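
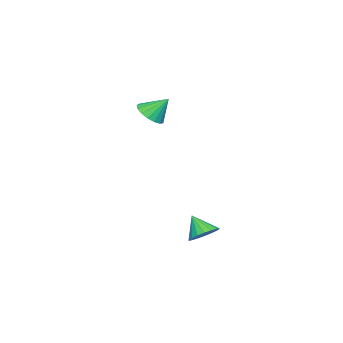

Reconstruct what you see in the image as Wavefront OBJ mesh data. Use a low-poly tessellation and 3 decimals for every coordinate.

v -3.496 -4.378 2.921
v -2.797 -3.813 2.612
v -3.764 -3.422 4.059
v -3.166 -3.659 2.395
v -3.61 -3.67 2.299
v -4.028 -3.843 2.345
v -4.324 -4.138 2.524
v -4.43 -4.489 2.793
v -4.322 -4.814 3.092
v -4.025 -5.039 3.352
v -3.606 -5.113 3.513
v -3.162 -5.019 3.539
v -2.794 -4.777 3.423
v -2.587 -4.445 3.192
v -2.588 -4.097 2.899
v 3.339 2.008 -2.377
v 3.989 1.49 -2.597
v 3.061 1.212 -1.323
v 4.157 1.742 -2.363
v 4.162 2.047 -2.131
v 4.004 2.344 -1.949
v 3.714 2.575 -1.851
v 3.35 2.693 -1.858
v 2.984 2.675 -1.967
v 2.688 2.526 -2.158
v 2.521 2.273 -2.392
v 2.516 1.968 -2.624
v 2.673 1.671 -2.806
v 2.963 1.441 -2.904
v 3.327 1.323 -2.897
v 3.693 1.34 -2.788
f 2 1 4
f 2 4 3
f 4 1 5
f 4 5 3
f 5 1 6
f 5 6 3
f 6 1 7
f 6 7 3
f 7 1 8
f 7 8 3
f 8 1 9
f 8 9 3
f 9 1 10
f 9 10 3
f 10 1 11
f 10 11 3
f 11 1 12
f 11 12 3
f 12 1 13
f 12 13 3
f 13 1 14
f 13 14 3
f 14 1 15
f 14 15 3
f 15 1 2
f 15 2 3
f 17 16 19
f 17 19 18
f 19 16 20
f 19 20 18
f 20 16 21
f 20 21 18
f 21 16 22
f 21 22 18
f 22 16 23
f 22 23 18
f 23 16 24
f 23 24 18
f 24 16 25
f 24 25 18
f 25 16 26
f 25 26 18
f 26 16 27
f 26 27 18
f 27 16 28
f 27 28 18
f 28 16 29
f 28 29 18
f 29 16 30
f 29 30 18
f 30 16 31
f 30 31 18
f 31 16 17
f 31 17 18



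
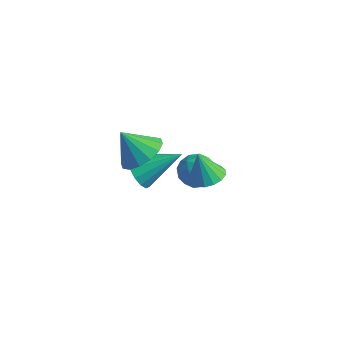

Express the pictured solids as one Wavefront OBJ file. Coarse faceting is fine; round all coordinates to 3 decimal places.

v 1.509 -2.416 0.415
v 2.189 -2.075 0.663
v 1.091 -2.504 1.685
v 1.954 -1.779 0.606
v 1.617 -1.628 0.505
v 1.255 -1.658 0.384
v 0.951 -1.861 0.27
v 0.775 -2.192 0.189
v 0.768 -2.574 0.16
v 0.93 -2.919 0.189
v 1.225 -3.149 0.27
v 1.585 -3.212 0.385
v 1.928 -3.092 0.506
v 2.175 -2.817 0.607
v 2.269 -2.45 0.663
v -2.164 -2.124 -0.734
v -1.554 -2.991 -0.528
v -3.036 -2.456 0.454
v -1.317 -2.575 -0.239
v -1.308 -2.039 -0.082
v -1.528 -1.525 -0.1
v -1.918 -1.172 -0.288
v -2.375 -1.074 -0.596
v -2.775 -1.258 -0.94
v -3.012 -1.673 -1.229
v -3.021 -2.21 -1.386
v -2.801 -2.724 -1.368
v -2.41 -3.077 -1.18
v -1.954 -3.175 -0.873
v -3.798 -0.421 -4.54
v -3.128 -1.108 -4.563
v -2.422 0.881 -3.44
v -3.052 -0.841 -4.975
v -3.175 -0.461 -5.27
v -3.466 -0.07 -5.37
v -3.845 0.227 -5.247
v -4.211 0.35 -4.935
v -4.467 0.267 -4.517
v -4.543 -0 -4.106
v -4.42 -0.381 -3.81
v -4.13 -0.772 -3.711
v -3.75 -1.068 -3.833
v -3.384 -1.192 -4.146
v -0.965 0.96 -3.268
v -0.339 0.372 -3.551
v -1.701 -0.132 -2.629
v -1.075 -0.72 -2.912
v -0.869 -0.111 -2.275
v -0.414 0.563 -2.671
v -1.626 -0.323 -3.509
v -1.171 0.351 -3.905
v -0.747 -0.421 -3.7
v -0.28 -0.29 -2.937
v -1.76 0.53 -3.243
v -1.293 0.661 -2.48
v -0.587 0.761 -3.466
v -1.453 -0.521 -2.714
v -1.332 -0.164 -2.34
v -0.964 -0.509 -2.506
v -0.632 0.874 -2.948
v -0.264 0.528 -3.114
v -0.575 0.245 -2.365
v -1.776 -0.288 -3.066
v -1.408 -0.634 -3.232
v -1.076 0.749 -3.674
v -0.708 0.404 -3.84
v -1.465 -0.005 -3.815
v -0.459 -0.05 -3.72
v -0.892 -0.692 -3.344
v -1.216 -0.459 -3.695
v -0.948 -0.063 -3.927
v -0.185 0.027 -3.271
v -0.617 -0.614 -2.896
v -0.496 -0.257 -2.522
v -0.229 0.14 -2.754
v -0.425 -0.439 -3.359
v -1.423 0.854 -3.284
v -1.855 0.213 -2.909
v -1.811 0.1 -3.426
v -1.544 0.497 -3.658
v -1.148 0.932 -2.836
v -1.581 0.29 -2.46
v -1.092 0.303 -2.253
v -0.824 0.699 -2.485
v -1.615 0.679 -2.821
f 2 1 4
f 2 4 3
f 4 1 5
f 4 5 3
f 5 1 6
f 5 6 3
f 6 1 7
f 6 7 3
f 7 1 8
f 7 8 3
f 8 1 9
f 8 9 3
f 9 1 10
f 9 10 3
f 10 1 11
f 10 11 3
f 11 1 12
f 11 12 3
f 12 1 13
f 12 13 3
f 13 1 14
f 13 14 3
f 14 1 15
f 14 15 3
f 15 1 2
f 15 2 3
f 17 16 19
f 17 19 18
f 19 16 20
f 19 20 18
f 20 16 21
f 20 21 18
f 21 16 22
f 21 22 18
f 22 16 23
f 22 23 18
f 23 16 24
f 23 24 18
f 24 16 25
f 24 25 18
f 25 16 26
f 25 26 18
f 26 16 27
f 26 27 18
f 27 16 28
f 27 28 18
f 28 16 29
f 28 29 18
f 29 16 17
f 29 17 18
f 31 30 33
f 31 33 32
f 33 30 34
f 33 34 32
f 34 30 35
f 34 35 32
f 35 30 36
f 35 36 32
f 36 30 37
f 36 37 32
f 37 30 38
f 37 38 32
f 38 30 39
f 38 39 32
f 39 30 40
f 39 40 32
f 40 30 41
f 40 41 32
f 41 30 42
f 41 42 32
f 42 30 43
f 42 43 32
f 43 30 31
f 43 31 32
f 44 81 60
f 81 55 84
f 60 84 49
f 81 84 60
f 44 60 56
f 60 49 61
f 56 61 45
f 60 61 56
f 44 56 65
f 56 45 66
f 65 66 51
f 56 66 65
f 44 65 77
f 65 51 80
f 77 80 54
f 65 80 77
f 44 77 81
f 77 54 85
f 81 85 55
f 77 85 81
f 45 61 72
f 61 49 75
f 72 75 53
f 61 75 72
f 49 84 62
f 84 55 83
f 62 83 48
f 84 83 62
f 55 85 82
f 85 54 78
f 82 78 46
f 85 78 82
f 54 80 79
f 80 51 67
f 79 67 50
f 80 67 79
f 51 66 71
f 66 45 68
f 71 68 52
f 66 68 71
f 47 73 59
f 73 53 74
f 59 74 48
f 73 74 59
f 47 59 57
f 59 48 58
f 57 58 46
f 59 58 57
f 47 57 64
f 57 46 63
f 64 63 50
f 57 63 64
f 47 64 69
f 64 50 70
f 69 70 52
f 64 70 69
f 47 69 73
f 69 52 76
f 73 76 53
f 69 76 73
f 48 74 62
f 74 53 75
f 62 75 49
f 74 75 62
f 46 58 82
f 58 48 83
f 82 83 55
f 58 83 82
f 50 63 79
f 63 46 78
f 79 78 54
f 63 78 79
f 52 70 71
f 70 50 67
f 71 67 51
f 70 67 71
f 53 76 72
f 76 52 68
f 72 68 45
f 76 68 72



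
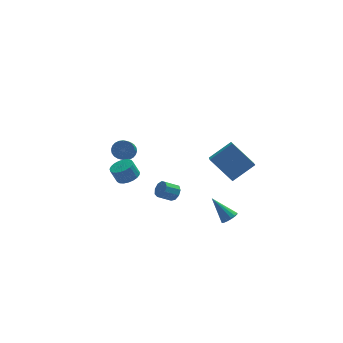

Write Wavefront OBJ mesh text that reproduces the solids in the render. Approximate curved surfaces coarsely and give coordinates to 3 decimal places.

v 2.273 -3.746 0.763
v 2.018 -5.319 1.74
v 1.099 -2.739 2.078
v 0.843 -4.313 3.055
v 3.697 -3.367 1.745
v 3.441 -4.941 2.722
v 2.522 -2.361 3.06
v 2.267 -3.934 4.037
v -2.907 4.528 -1.952
v -2.287 4.187 -2.169
v -2.634 2.891 -1.125
v -3.253 3.232 -0.908
v -2.19 4.342 -1.945
v -2.537 3.046 -0.901
v -2.203 4.525 -1.722
v -2.55 3.229 -0.678
v -2.323 4.708 -1.534
v -2.67 3.412 -0.49
v -2.531 4.864 -1.41
v -2.878 3.568 -0.366
v -2.797 4.969 -1.368
v -3.144 3.673 -0.324
v -3.08 5.007 -1.415
v -3.427 3.711 -0.371
v -3.336 4.972 -1.544
v -3.683 3.676 -0.5
v -3.526 4.869 -1.735
v -3.873 3.573 -0.691
v -3.623 4.714 -1.959
v -3.97 3.418 -0.915
v -3.61 4.531 -2.182
v -3.957 3.235 -1.138
v -3.49 4.348 -2.37
v -3.837 3.052 -1.326
v -3.282 4.192 -2.494
v -3.629 2.896 -1.45
v -3.016 4.087 -2.536
v -3.363 2.791 -1.492
v -2.733 4.049 -2.489
v -3.08 2.753 -1.445
v -2.477 4.084 -2.36
v -2.824 2.788 -1.316
v -3.468 -0.47 -0.722
v -2.748 -0.468 -0.42
v -3.153 -0.368 0.543
v -3.872 -0.37 0.242
v -2.8 -0.152 -0.475
v -3.204 -0.052 0.489
v -2.967 0.108 -0.572
v -3.371 0.209 0.392
v -3.22 0.269 -0.695
v -3.624 0.369 0.269
v -3.516 0.302 -0.823
v -3.921 0.402 0.141
v -3.804 0.201 -0.933
v -4.209 0.302 0.031
v -4.034 -0.016 -1.007
v -4.438 0.085 -0.043
v -4.166 -0.311 -1.031
v -4.57 -0.21 -0.068
v -4.177 -0.634 -1.002
v -4.581 -0.533 -0.039
v -4.066 -0.928 -0.925
v -4.47 -0.828 0.039
v -3.851 -1.144 -0.812
v -4.255 -1.043 0.151
v -3.57 -1.243 -0.684
v -3.974 -1.142 0.28
v -3.271 -1.208 -0.562
v -3.675 -1.108 0.401
v -3.006 -1.046 -0.468
v -3.411 -0.945 0.495
v -2.822 -0.784 -0.418
v -3.226 -0.684 0.546
v -0.431 0.515 -3.393
v -0.106 0.637 -2.867
v -1.004 0.507 -2.282
v -1.329 0.385 -2.807
v -0.265 1.003 -3.03
v -1.163 0.873 -2.445
v -0.502 1.14 -3.363
v -1.4 1.01 -2.777
v -0.706 0.985 -3.71
v -1.604 0.855 -3.124
v -0.781 0.61 -3.908
v -1.679 0.48 -3.323
v -0.692 0.19 -3.865
v -1.59 0.06 -3.28
v -0.481 -0.077 -3.601
v -1.379 -0.207 -3.016
v -0.247 -0.068 -3.24
v -1.145 -0.198 -2.654
v -0.099 0.215 -2.95
v -0.997 0.084 -2.364
v 2.643 -1.738 -4.502
v 2.922 -2.09 -4.089
v 1.677 -0.902 -3.138
v 3.106 -1.834 -4.116
v 3.165 -1.553 -4.247
v 3.085 -1.321 -4.446
v 2.886 -1.201 -4.66
v 2.622 -1.225 -4.832
v 2.364 -1.387 -4.916
v 2.181 -1.642 -4.889
v 2.121 -1.924 -4.758
v 2.202 -2.156 -4.559
v 2.4 -2.275 -4.345
v 2.664 -2.251 -4.173
f 2 4 1
f 5 2 1
f 1 4 3
f 3 5 1
f 2 8 4
f 6 2 5
f 6 8 2
f 4 8 3
f 7 5 3
f 3 8 7
f 7 6 5
f 8 6 7
f 10 9 13
f 10 13 11
f 11 13 14
f 11 14 12
f 13 9 15
f 13 15 14
f 14 15 16
f 14 16 12
f 15 9 17
f 15 17 16
f 16 17 18
f 16 18 12
f 17 9 19
f 17 19 18
f 18 19 20
f 18 20 12
f 19 9 21
f 19 21 20
f 20 21 22
f 20 22 12
f 21 9 23
f 21 23 22
f 22 23 24
f 22 24 12
f 23 9 25
f 23 25 24
f 24 25 26
f 24 26 12
f 25 9 27
f 25 27 26
f 26 27 28
f 26 28 12
f 27 9 29
f 27 29 28
f 28 29 30
f 28 30 12
f 29 9 31
f 29 31 30
f 30 31 32
f 30 32 12
f 31 9 33
f 31 33 32
f 32 33 34
f 32 34 12
f 33 9 35
f 33 35 34
f 34 35 36
f 34 36 12
f 35 9 37
f 35 37 36
f 36 37 38
f 36 38 12
f 37 9 39
f 37 39 38
f 38 39 40
f 38 40 12
f 39 9 41
f 39 41 40
f 40 41 42
f 40 42 12
f 41 9 10
f 41 10 42
f 42 10 11
f 42 11 12
f 44 43 47
f 44 47 45
f 45 47 48
f 45 48 46
f 47 43 49
f 47 49 48
f 48 49 50
f 48 50 46
f 49 43 51
f 49 51 50
f 50 51 52
f 50 52 46
f 51 43 53
f 51 53 52
f 52 53 54
f 52 54 46
f 53 43 55
f 53 55 54
f 54 55 56
f 54 56 46
f 55 43 57
f 55 57 56
f 56 57 58
f 56 58 46
f 57 43 59
f 57 59 58
f 58 59 60
f 58 60 46
f 59 43 61
f 59 61 60
f 60 61 62
f 60 62 46
f 61 43 63
f 61 63 62
f 62 63 64
f 62 64 46
f 63 43 65
f 63 65 64
f 64 65 66
f 64 66 46
f 65 43 67
f 65 67 66
f 66 67 68
f 66 68 46
f 67 43 69
f 67 69 68
f 68 69 70
f 68 70 46
f 69 43 71
f 69 71 70
f 70 71 72
f 70 72 46
f 71 43 73
f 71 73 72
f 72 73 74
f 72 74 46
f 73 43 44
f 73 44 74
f 74 44 45
f 74 45 46
f 76 75 79
f 76 79 77
f 77 79 80
f 77 80 78
f 79 75 81
f 79 81 80
f 80 81 82
f 80 82 78
f 81 75 83
f 81 83 82
f 82 83 84
f 82 84 78
f 83 75 85
f 83 85 84
f 84 85 86
f 84 86 78
f 85 75 87
f 85 87 86
f 86 87 88
f 86 88 78
f 87 75 89
f 87 89 88
f 88 89 90
f 88 90 78
f 89 75 91
f 89 91 90
f 90 91 92
f 90 92 78
f 91 75 93
f 91 93 92
f 92 93 94
f 92 94 78
f 93 75 76
f 93 76 94
f 94 76 77
f 94 77 78
f 96 95 98
f 96 98 97
f 98 95 99
f 98 99 97
f 99 95 100
f 99 100 97
f 100 95 101
f 100 101 97
f 101 95 102
f 101 102 97
f 102 95 103
f 102 103 97
f 103 95 104
f 103 104 97
f 104 95 105
f 104 105 97
f 105 95 106
f 105 106 97
f 106 95 107
f 106 107 97
f 107 95 108
f 107 108 97
f 108 95 96
f 108 96 97



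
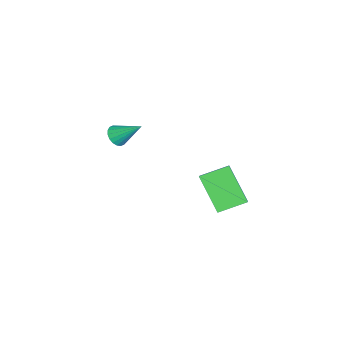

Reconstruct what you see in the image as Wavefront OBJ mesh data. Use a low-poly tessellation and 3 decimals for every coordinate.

v 1.599 3.301 1.077
v 0.641 2.199 2.586
v 0.951 4.51 1.549
v -0.007 3.407 3.058
v 2.807 3.573 2.042
v 1.849 2.47 3.551
v 2.159 4.781 2.514
v 1.201 3.679 4.023
v -1.955 -2.477 2.515
v -1.541 -2.799 2.846
v -1.805 -1.223 3.545
v -1.384 -2.667 2.662
v -1.339 -2.497 2.449
v -1.417 -2.323 2.249
v -1.601 -2.18 2.102
v -1.856 -2.096 2.036
v -2.13 -2.087 2.066
v -2.37 -2.156 2.184
v -2.527 -2.288 2.368
v -2.572 -2.457 2.581
v -2.494 -2.631 2.781
v -2.309 -2.774 2.928
v -2.055 -2.858 2.994
v -1.781 -2.867 2.964
f 2 4 1
f 5 2 1
f 1 4 3
f 3 5 1
f 2 8 4
f 6 2 5
f 6 8 2
f 4 8 3
f 7 5 3
f 3 8 7
f 7 6 5
f 8 6 7
f 10 9 12
f 10 12 11
f 12 9 13
f 12 13 11
f 13 9 14
f 13 14 11
f 14 9 15
f 14 15 11
f 15 9 16
f 15 16 11
f 16 9 17
f 16 17 11
f 17 9 18
f 17 18 11
f 18 9 19
f 18 19 11
f 19 9 20
f 19 20 11
f 20 9 21
f 20 21 11
f 21 9 22
f 21 22 11
f 22 9 23
f 22 23 11
f 23 9 24
f 23 24 11
f 24 9 10
f 24 10 11



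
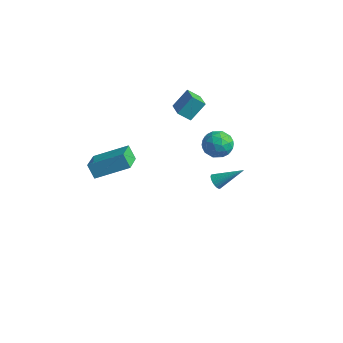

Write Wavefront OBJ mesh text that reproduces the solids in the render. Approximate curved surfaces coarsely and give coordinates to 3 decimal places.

v 2.069 0.67 2.882
v 2.578 1.422 2.769
v 3.122 -0.142 2.231
v 3.631 0.61 2.118
v 3.493 0.273 2.957
v 2.842 0.775 3.359
v 2.858 0.505 1.641
v 2.207 1.007 2.043
v 3.066 1.32 2.002
v 3.458 1.176 2.815
v 2.242 0.104 2.185
v 2.634 -0.04 2.998
v 2.231 1.117 2.882
v 3.469 0.163 2.118
v 3.388 -0.035 2.611
v 3.687 0.407 2.544
v 2.386 0.737 3.23
v 2.686 1.179 3.163
v 3.223 0.504 3.274
v 3.014 0.101 1.837
v 3.314 0.543 1.77
v 2.013 0.873 2.456
v 2.312 1.315 2.389
v 2.477 0.776 1.726
v 2.817 1.499 2.365
v 3.436 1.022 1.983
v 2.982 0.96 1.702
v 2.599 1.255 1.938
v 3.048 1.415 2.843
v 3.667 0.937 2.461
v 3.585 0.739 2.954
v 3.203 1.034 3.191
v 3.334 1.355 2.392
v 2.033 0.343 2.539
v 2.652 -0.135 2.157
v 2.497 0.246 1.809
v 2.115 0.541 2.046
v 2.264 0.258 3.017
v 2.883 -0.219 2.635
v 3.101 0.025 3.062
v 2.718 0.32 3.298
v 2.366 -0.075 2.608
v 0.37 3.246 -3.656
v 0.748 2.877 -3.699
v 1.51 4.294 -2.624
v 0.789 3.005 -3.874
v 0.757 3.175 -4.011
v 0.658 3.357 -4.086
v 0.509 3.52 -4.088
v 0.337 3.635 -4.014
v 0.17 3.684 -3.878
v 0.038 3.656 -3.704
v -0.037 3.558 -3.522
v -0.042 3.406 -3.362
v 0.025 3.226 -3.254
v 0.151 3.05 -3.214
v 0.316 2.908 -3.251
v 0.489 2.824 -3.358
v 0.642 2.813 -3.517
v -1.5 -4.711 1.46
v -0.159 -3.379 2.329
v -2.436 -3.39 0.88
v -1.096 -2.058 1.75
v -0.984 -4.702 0.65
v 0.356 -3.37 1.52
v -1.921 -3.381 0.071
v -0.58 -2.049 0.94
v -0.651 1.231 2.772
v -0.382 2.104 3.779
v -1.733 1.962 2.427
v -1.463 2.836 3.434
v -0.137 1.724 2.206
v 0.133 2.598 3.213
v -1.218 2.456 1.861
v -0.949 3.329 2.868
f 1 38 17
f 38 12 41
f 17 41 6
f 38 41 17
f 1 17 13
f 17 6 18
f 13 18 2
f 17 18 13
f 1 13 22
f 13 2 23
f 22 23 8
f 13 23 22
f 1 22 34
f 22 8 37
f 34 37 11
f 22 37 34
f 1 34 38
f 34 11 42
f 38 42 12
f 34 42 38
f 2 18 29
f 18 6 32
f 29 32 10
f 18 32 29
f 6 41 19
f 41 12 40
f 19 40 5
f 41 40 19
f 12 42 39
f 42 11 35
f 39 35 3
f 42 35 39
f 11 37 36
f 37 8 24
f 36 24 7
f 37 24 36
f 8 23 28
f 23 2 25
f 28 25 9
f 23 25 28
f 4 30 16
f 30 10 31
f 16 31 5
f 30 31 16
f 4 16 14
f 16 5 15
f 14 15 3
f 16 15 14
f 4 14 21
f 14 3 20
f 21 20 7
f 14 20 21
f 4 21 26
f 21 7 27
f 26 27 9
f 21 27 26
f 4 26 30
f 26 9 33
f 30 33 10
f 26 33 30
f 5 31 19
f 31 10 32
f 19 32 6
f 31 32 19
f 3 15 39
f 15 5 40
f 39 40 12
f 15 40 39
f 7 20 36
f 20 3 35
f 36 35 11
f 20 35 36
f 9 27 28
f 27 7 24
f 28 24 8
f 27 24 28
f 10 33 29
f 33 9 25
f 29 25 2
f 33 25 29
f 44 43 46
f 44 46 45
f 46 43 47
f 46 47 45
f 47 43 48
f 47 48 45
f 48 43 49
f 48 49 45
f 49 43 50
f 49 50 45
f 50 43 51
f 50 51 45
f 51 43 52
f 51 52 45
f 52 43 53
f 52 53 45
f 53 43 54
f 53 54 45
f 54 43 55
f 54 55 45
f 55 43 56
f 55 56 45
f 56 43 57
f 56 57 45
f 57 43 58
f 57 58 45
f 58 43 59
f 58 59 45
f 59 43 44
f 59 44 45
f 61 63 60
f 64 61 60
f 60 63 62
f 62 64 60
f 61 67 63
f 65 61 64
f 65 67 61
f 63 67 62
f 66 64 62
f 62 67 66
f 66 65 64
f 67 65 66
f 69 71 68
f 72 69 68
f 68 71 70
f 70 72 68
f 69 75 71
f 73 69 72
f 73 75 69
f 71 75 70
f 74 72 70
f 70 75 74
f 74 73 72
f 75 73 74



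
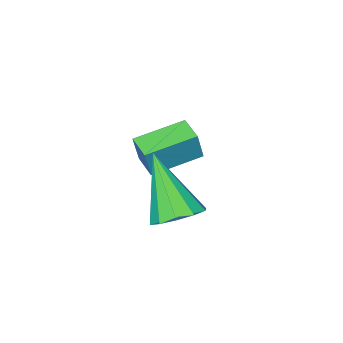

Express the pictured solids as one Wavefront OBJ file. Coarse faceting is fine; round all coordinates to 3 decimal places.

v 1.176 2.071 2.397
v 1.634 2.566 2.788
v 1.024 0.849 4.123
v 1.177 2.707 2.848
v 0.72 2.606 2.736
v 0.436 2.299 2.494
v 0.435 1.906 2.215
v 0.717 1.576 2.006
v 1.174 1.434 1.946
v 1.632 1.536 2.059
v 1.915 1.843 2.3
v 1.916 2.236 2.579
v -1.986 -1.265 2.099
v -1.714 -1.194 3.08
v -1.76 -0.444 1.977
v -1.488 -0.373 2.957
v -0.512 -1.727 1.723
v -0.24 -1.656 2.703
v -0.286 -0.906 1.6
v -0.014 -0.835 2.581
f 2 1 4
f 2 4 3
f 4 1 5
f 4 5 3
f 5 1 6
f 5 6 3
f 6 1 7
f 6 7 3
f 7 1 8
f 7 8 3
f 8 1 9
f 8 9 3
f 9 1 10
f 9 10 3
f 10 1 11
f 10 11 3
f 11 1 12
f 11 12 3
f 12 1 2
f 12 2 3
f 14 16 13
f 17 14 13
f 13 16 15
f 15 17 13
f 14 20 16
f 18 14 17
f 18 20 14
f 16 20 15
f 19 17 15
f 15 20 19
f 19 18 17
f 20 18 19



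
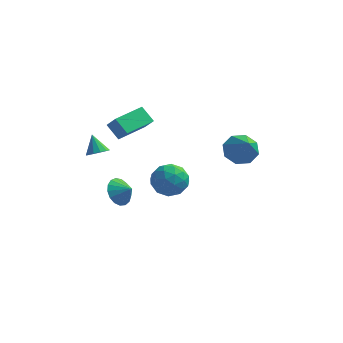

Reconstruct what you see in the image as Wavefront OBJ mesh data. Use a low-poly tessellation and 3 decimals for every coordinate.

v -3.408 1.587 0.479
v -4.213 2.042 1.289
v -4.026 1.967 -0.348
v -4.831 2.422 0.462
v -2.309 3.458 0.518
v -3.114 3.913 1.328
v -2.927 3.838 -0.309
v -3.732 4.293 0.501
v -3.727 0.847 -4.069
v -3.17 1.391 -4.697
v -2.913 0.633 -3.531
v -3.308 1.706 -4.363
v -3.541 1.824 -3.963
v -3.818 1.718 -3.587
v -4.074 1.413 -3.321
v -4.25 0.978 -3.227
v -4.307 0.513 -3.326
v -4.231 0.125 -3.595
v -4.039 -0.098 -3.973
v -3.777 -0.105 -4.373
v -3.503 0.107 -4.703
v -3.28 0.488 -4.889
v -3.16 0.951 -4.886
v -0.369 1.316 -1.733
v 0.386 0.761 -2.464
v -1.646 -0.101 -1.976
v -0.891 -0.656 -2.707
v -0.646 -0.577 -1.547
v 0.143 0.298 -1.397
v -1.403 0.362 -3.043
v -0.614 1.237 -2.893
v -0.253 0.171 -3.273
v 0.215 -0.409 -2.348
v -1.475 1.069 -2.092
v -1.007 0.489 -1.167
v 0.12 1.163 -2.077
v -1.38 -0.503 -2.363
v -1.236 -0.457 -1.681
v -0.793 -0.783 -2.11
v -0.022 0.891 -1.45
v 0.422 0.564 -1.879
v -0.185 -0.222 -1.34
v -1.682 0.096 -2.561
v -1.238 -0.231 -2.99
v -0.467 1.443 -2.33
v -0.024 1.117 -2.759
v -1.075 0.882 -3.1
v 0.189 0.49 -2.982
v -0.562 -0.343 -3.125
v -0.863 0.255 -3.323
v -0.399 0.77 -3.235
v 0.464 0.149 -2.439
v -0.287 -0.684 -2.582
v -0.143 -0.638 -1.9
v 0.321 -0.123 -1.811
v 0.088 -0.198 -2.915
v -0.973 1.344 -1.858
v -1.724 0.511 -2.001
v -1.581 0.783 -2.629
v -1.117 1.298 -2.54
v -0.698 1.003 -1.315
v -1.449 0.17 -1.458
v -0.861 -0.11 -1.205
v -0.397 0.405 -1.117
v -1.348 0.858 -1.525
v 3.543 -0.413 1.449
v 4.529 -0.266 1.118
v 4.237 -1.767 2.911
v 4.318 0.251 1.696
v 3.654 0.379 2.129
v 2.925 0.043 2.164
v 2.558 -0.56 1.78
v 2.768 -1.077 1.202
v 3.433 -1.205 0.768
v 4.162 -0.869 0.733
v -3.55 -4.052 2.482
v -3.033 -3.625 2.481
v -4.03 -3.468 3.478
v -3.299 -3.47 2.263
v -3.645 -3.5 2.113
v -3.96 -3.705 2.081
v -4.145 -4.02 2.176
v -4.142 -4.345 2.369
v -3.95 -4.577 2.597
v -3.631 -4.642 2.789
v -3.287 -4.52 2.883
v -3.026 -4.249 2.85
v -2.931 -3.915 2.7
f 2 4 1
f 5 2 1
f 1 4 3
f 3 5 1
f 2 8 4
f 6 2 5
f 6 8 2
f 4 8 3
f 7 5 3
f 3 8 7
f 7 6 5
f 8 6 7
f 10 9 12
f 10 12 11
f 12 9 13
f 12 13 11
f 13 9 14
f 13 14 11
f 14 9 15
f 14 15 11
f 15 9 16
f 15 16 11
f 16 9 17
f 16 17 11
f 17 9 18
f 17 18 11
f 18 9 19
f 18 19 11
f 19 9 20
f 19 20 11
f 20 9 21
f 20 21 11
f 21 9 22
f 21 22 11
f 22 9 23
f 22 23 11
f 23 9 10
f 23 10 11
f 24 61 40
f 61 35 64
f 40 64 29
f 61 64 40
f 24 40 36
f 40 29 41
f 36 41 25
f 40 41 36
f 24 36 45
f 36 25 46
f 45 46 31
f 36 46 45
f 24 45 57
f 45 31 60
f 57 60 34
f 45 60 57
f 24 57 61
f 57 34 65
f 61 65 35
f 57 65 61
f 25 41 52
f 41 29 55
f 52 55 33
f 41 55 52
f 29 64 42
f 64 35 63
f 42 63 28
f 64 63 42
f 35 65 62
f 65 34 58
f 62 58 26
f 65 58 62
f 34 60 59
f 60 31 47
f 59 47 30
f 60 47 59
f 31 46 51
f 46 25 48
f 51 48 32
f 46 48 51
f 27 53 39
f 53 33 54
f 39 54 28
f 53 54 39
f 27 39 37
f 39 28 38
f 37 38 26
f 39 38 37
f 27 37 44
f 37 26 43
f 44 43 30
f 37 43 44
f 27 44 49
f 44 30 50
f 49 50 32
f 44 50 49
f 27 49 53
f 49 32 56
f 53 56 33
f 49 56 53
f 28 54 42
f 54 33 55
f 42 55 29
f 54 55 42
f 26 38 62
f 38 28 63
f 62 63 35
f 38 63 62
f 30 43 59
f 43 26 58
f 59 58 34
f 43 58 59
f 32 50 51
f 50 30 47
f 51 47 31
f 50 47 51
f 33 56 52
f 56 32 48
f 52 48 25
f 56 48 52
f 67 66 69
f 67 69 68
f 69 66 70
f 69 70 68
f 70 66 71
f 70 71 68
f 71 66 72
f 71 72 68
f 72 66 73
f 72 73 68
f 73 66 74
f 73 74 68
f 74 66 75
f 74 75 68
f 75 66 67
f 75 67 68
f 77 76 79
f 77 79 78
f 79 76 80
f 79 80 78
f 80 76 81
f 80 81 78
f 81 76 82
f 81 82 78
f 82 76 83
f 82 83 78
f 83 76 84
f 83 84 78
f 84 76 85
f 84 85 78
f 85 76 86
f 85 86 78
f 86 76 87
f 86 87 78
f 87 76 88
f 87 88 78
f 88 76 77
f 88 77 78



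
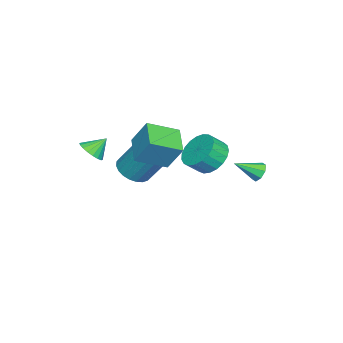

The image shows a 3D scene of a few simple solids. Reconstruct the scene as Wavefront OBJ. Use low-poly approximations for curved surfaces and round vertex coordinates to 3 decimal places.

v -3.424 -3.258 -3.167
v -2.62 -2.81 -3.532
v -2.493 -1.693 -1.877
v -3.296 -2.142 -1.513
v -2.901 -2.58 -3.665
v -2.774 -1.464 -2.01
v -3.261 -2.454 -3.722
v -3.134 -1.338 -2.068
v -3.647 -2.451 -3.695
v -3.52 -1.334 -2.04
v -3.998 -2.57 -3.587
v -3.871 -1.454 -1.933
v -4.262 -2.794 -3.416
v -4.135 -1.678 -1.761
v -4.398 -3.089 -3.207
v -4.271 -1.972 -1.552
v -4.386 -3.409 -2.991
v -4.259 -2.293 -1.337
v -4.227 -3.707 -2.803
v -4.1 -2.59 -1.148
v -3.946 -3.936 -2.67
v -3.819 -2.82 -1.015
v -3.586 -4.062 -2.612
v -3.459 -2.946 -0.958
v -3.2 -4.066 -2.64
v -3.073 -2.949 -0.985
v -2.849 -3.946 -2.747
v -2.722 -2.83 -1.093
v -2.585 -3.722 -2.919
v -2.458 -2.606 -1.264
v -2.449 -3.428 -3.128
v -2.322 -2.311 -1.473
v -2.461 -3.107 -3.343
v -2.334 -1.991 -1.689
v 1.969 -3.23 0.908
v 2.282 -3.636 1.428
v 1.511 -2.63 1.652
v 2.502 -3.403 1.376
v 2.617 -3.136 1.231
v 2.603 -2.888 1.022
v 2.464 -2.707 0.79
v 2.227 -2.63 0.582
v 1.938 -2.672 0.439
v 1.656 -2.825 0.388
v 1.436 -3.058 0.44
v 1.321 -3.325 0.585
v 1.334 -3.573 0.794
v 1.474 -3.754 1.026
v 1.711 -3.83 1.234
v 1.999 -3.789 1.378
v -3.142 -1.533 -1.084
v -2.98 -0.679 0.319
v -1.745 -0.847 -1.662
v -1.584 0.007 -0.259
v -2.196 -2.867 -0.381
v -2.035 -2.013 1.022
v -0.8 -2.181 -0.959
v -0.638 -1.327 0.444
v -1.481 1.509 -0.405
v -0.981 1.013 -1.184
v -0.479 0.435 -0.494
v -0.979 0.931 0.285
v -0.711 1.347 -1.1
v -0.21 0.769 -0.411
v -0.575 1.708 -0.897
v -0.073 1.13 -0.207
v -0.595 2.035 -0.608
v -0.093 1.457 0.081
v -0.768 2.271 -0.284
v -0.267 1.693 0.405
v -1.065 2.375 0.019
v -0.563 1.797 0.708
v -1.433 2.33 0.249
v -0.932 1.751 0.938
v -1.81 2.142 0.365
v -1.308 1.564 1.055
v -2.13 1.845 0.349
v -1.628 1.267 1.039
v -2.337 1.49 0.202
v -1.836 0.912 0.892
v -2.397 1.139 -0.049
v -1.895 0.561 0.64
v -2.298 0.851 -0.362
v -1.796 0.273 0.327
v -2.058 0.677 -0.683
v -1.556 0.099 0.007
v -1.718 0.647 -0.955
v -1.216 0.069 -0.266
v -1.337 0.766 -1.132
v -0.835 0.188 -0.443
v -2.655 3.46 -1.641
v -2.123 3.727 -1.715
v -2.025 2.4 -0.919
v -2.335 3.862 -1.331
v -2.735 3.762 -1.128
v -3.088 3.485 -1.227
v -3.188 3.194 -1.567
v -2.975 3.059 -1.951
v -2.575 3.159 -2.154
v -2.222 3.436 -2.056
f 2 1 5
f 2 5 3
f 3 5 6
f 3 6 4
f 5 1 7
f 5 7 6
f 6 7 8
f 6 8 4
f 7 1 9
f 7 9 8
f 8 9 10
f 8 10 4
f 9 1 11
f 9 11 10
f 10 11 12
f 10 12 4
f 11 1 13
f 11 13 12
f 12 13 14
f 12 14 4
f 13 1 15
f 13 15 14
f 14 15 16
f 14 16 4
f 15 1 17
f 15 17 16
f 16 17 18
f 16 18 4
f 17 1 19
f 17 19 18
f 18 19 20
f 18 20 4
f 19 1 21
f 19 21 20
f 20 21 22
f 20 22 4
f 21 1 23
f 21 23 22
f 22 23 24
f 22 24 4
f 23 1 25
f 23 25 24
f 24 25 26
f 24 26 4
f 25 1 27
f 25 27 26
f 26 27 28
f 26 28 4
f 27 1 29
f 27 29 28
f 28 29 30
f 28 30 4
f 29 1 31
f 29 31 30
f 30 31 32
f 30 32 4
f 31 1 33
f 31 33 32
f 32 33 34
f 32 34 4
f 33 1 2
f 33 2 34
f 34 2 3
f 34 3 4
f 36 35 38
f 36 38 37
f 38 35 39
f 38 39 37
f 39 35 40
f 39 40 37
f 40 35 41
f 40 41 37
f 41 35 42
f 41 42 37
f 42 35 43
f 42 43 37
f 43 35 44
f 43 44 37
f 44 35 45
f 44 45 37
f 45 35 46
f 45 46 37
f 46 35 47
f 46 47 37
f 47 35 48
f 47 48 37
f 48 35 49
f 48 49 37
f 49 35 50
f 49 50 37
f 50 35 36
f 50 36 37
f 52 54 51
f 55 52 51
f 51 54 53
f 53 55 51
f 52 58 54
f 56 52 55
f 56 58 52
f 54 58 53
f 57 55 53
f 53 58 57
f 57 56 55
f 58 56 57
f 60 59 63
f 60 63 61
f 61 63 64
f 61 64 62
f 63 59 65
f 63 65 64
f 64 65 66
f 64 66 62
f 65 59 67
f 65 67 66
f 66 67 68
f 66 68 62
f 67 59 69
f 67 69 68
f 68 69 70
f 68 70 62
f 69 59 71
f 69 71 70
f 70 71 72
f 70 72 62
f 71 59 73
f 71 73 72
f 72 73 74
f 72 74 62
f 73 59 75
f 73 75 74
f 74 75 76
f 74 76 62
f 75 59 77
f 75 77 76
f 76 77 78
f 76 78 62
f 77 59 79
f 77 79 78
f 78 79 80
f 78 80 62
f 79 59 81
f 79 81 80
f 80 81 82
f 80 82 62
f 81 59 83
f 81 83 82
f 82 83 84
f 82 84 62
f 83 59 85
f 83 85 84
f 84 85 86
f 84 86 62
f 85 59 87
f 85 87 86
f 86 87 88
f 86 88 62
f 87 59 89
f 87 89 88
f 88 89 90
f 88 90 62
f 89 59 60
f 89 60 90
f 90 60 61
f 90 61 62
f 92 91 94
f 92 94 93
f 94 91 95
f 94 95 93
f 95 91 96
f 95 96 93
f 96 91 97
f 96 97 93
f 97 91 98
f 97 98 93
f 98 91 99
f 98 99 93
f 99 91 100
f 99 100 93
f 100 91 92
f 100 92 93



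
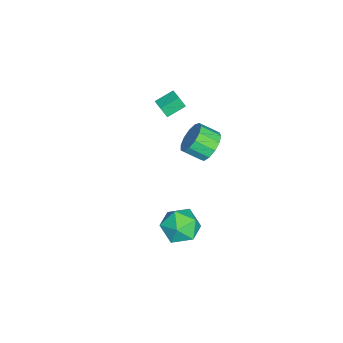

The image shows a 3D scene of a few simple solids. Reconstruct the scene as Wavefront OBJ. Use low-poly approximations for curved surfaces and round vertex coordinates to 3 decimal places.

v 2.295 3.449 0.063
v 2.837 4.163 -0.717
v 3.703 2.157 -0.143
v 4.245 2.871 -0.923
v 4.191 3.176 0.224
v 3.321 3.975 0.351
v 3.219 2.345 -1.211
v 2.349 3.144 -1.084
v 3.408 3.481 -1.505
v 4.008 3.995 -0.617
v 2.532 2.325 -0.243
v 3.132 2.839 0.645
v -4.628 1.481 2.229
v -4.592 1.107 2.981
v -3.898 1.949 2.427
v -3.862 1.576 3.179
v -3.938 0.604 1.761
v -3.902 0.231 2.513
v -3.208 1.073 1.959
v -3.172 0.699 2.711
v -3.004 3.517 -0.02
v -2.246 3.909 0.519
v -2.177 2.816 1.219
v -2.936 2.423 0.68
v -2.726 4.053 0.789
v -2.657 2.96 1.49
v -3.294 4.026 0.803
v -3.226 2.933 1.503
v -3.77 3.837 0.555
v -3.702 2.744 1.255
v -4.003 3.547 0.124
v -3.935 2.454 0.825
v -3.919 3.247 -0.352
v -3.851 2.154 0.348
v -3.545 3.032 -0.723
v -3.476 1.939 -0.022
v -2.998 2.972 -0.871
v -2.93 1.879 -0.17
v -2.454 3.084 -0.749
v -2.386 1.991 -0.048
v -2.084 3.334 -0.395
v -2.016 2.241 0.305
v -2.007 3.641 0.077
v -1.938 2.548 0.778
f 1 12 6
f 1 6 2
f 1 2 8
f 1 8 11
f 1 11 12
f 2 6 10
f 6 12 5
f 12 11 3
f 11 8 7
f 8 2 9
f 4 10 5
f 4 5 3
f 4 3 7
f 4 7 9
f 4 9 10
f 5 10 6
f 3 5 12
f 7 3 11
f 9 7 8
f 10 9 2
f 14 16 13
f 17 14 13
f 13 16 15
f 15 17 13
f 14 20 16
f 18 14 17
f 18 20 14
f 16 20 15
f 19 17 15
f 15 20 19
f 19 18 17
f 20 18 19
f 22 21 25
f 22 25 23
f 23 25 26
f 23 26 24
f 25 21 27
f 25 27 26
f 26 27 28
f 26 28 24
f 27 21 29
f 27 29 28
f 28 29 30
f 28 30 24
f 29 21 31
f 29 31 30
f 30 31 32
f 30 32 24
f 31 21 33
f 31 33 32
f 32 33 34
f 32 34 24
f 33 21 35
f 33 35 34
f 34 35 36
f 34 36 24
f 35 21 37
f 35 37 36
f 36 37 38
f 36 38 24
f 37 21 39
f 37 39 38
f 38 39 40
f 38 40 24
f 39 21 41
f 39 41 40
f 40 41 42
f 40 42 24
f 41 21 43
f 41 43 42
f 42 43 44
f 42 44 24
f 43 21 22
f 43 22 44
f 44 22 23
f 44 23 24



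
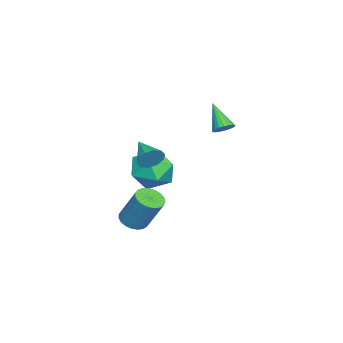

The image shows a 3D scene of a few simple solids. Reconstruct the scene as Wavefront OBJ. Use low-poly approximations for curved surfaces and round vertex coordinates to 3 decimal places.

v -3.443 3.897 0.438
v -3.188 4.165 0.774
v -4.197 3.283 1.502
v -3.362 4.297 0.727
v -3.551 4.349 0.623
v -3.719 4.311 0.482
v -3.833 4.192 0.333
v -3.869 4.014 0.204
v -3.822 3.812 0.122
v -3.699 3.628 0.103
v -3.525 3.497 0.15
v -3.336 3.444 0.254
v -3.168 3.482 0.395
v -3.054 3.601 0.544
v -3.017 3.779 0.673
v -3.065 3.981 0.755
v 0.271 1.703 0.276
v 0.609 1.53 0.74
v -0.691 0.977 0.704
v 0.423 1.835 0.841
v 0.18 2.09 0.726
v -0.029 2.197 0.438
v -0.123 2.115 0.089
v -0.066 1.877 -0.189
v 0.119 1.572 -0.29
v 0.363 1.317 -0.174
v 0.571 1.21 0.113
v 0.665 1.291 0.462
v -1.773 2.097 -0.95
v -0.936 2.271 -1.58
v -1.044 0.649 -0.38
v -0.207 0.823 -1.01
v -0.382 1.453 -0.174
v -0.833 2.348 -0.525
v -1.147 0.572 -1.435
v -1.598 1.467 -1.786
v -0.549 1.328 -1.879
v -0.076 1.873 -1.1
v -1.904 1.047 -0.86
v -1.431 1.592 -0.081
v 1.53 1.275 -2.502
v 1.84 0.761 -2.31
v 2.18 1.512 -0.846
v 1.87 2.025 -1.038
v 2.03 0.899 -2.426
v 2.37 1.65 -0.962
v 2.134 1.103 -2.554
v 2.474 1.853 -1.09
v 2.133 1.336 -2.673
v 2.473 2.087 -1.209
v 2.028 1.558 -2.763
v 2.368 2.309 -1.299
v 1.837 1.732 -2.808
v 2.177 2.483 -1.344
v 1.593 1.826 -2.8
v 1.933 2.577 -1.336
v 1.338 1.825 -2.74
v 1.678 2.576 -1.276
v 1.116 1.729 -2.639
v 1.456 2.48 -1.175
v 0.966 1.554 -2.514
v 1.306 2.305 -1.05
v 0.913 1.331 -2.388
v 1.253 2.082 -0.924
v 0.967 1.098 -2.281
v 1.307 1.849 -0.817
v 1.119 0.896 -2.212
v 1.458 1.647 -0.748
v 1.341 0.759 -2.194
v 1.681 1.51 -0.73
v 1.596 0.711 -2.228
v 1.936 1.462 -0.764
f 2 1 4
f 2 4 3
f 4 1 5
f 4 5 3
f 5 1 6
f 5 6 3
f 6 1 7
f 6 7 3
f 7 1 8
f 7 8 3
f 8 1 9
f 8 9 3
f 9 1 10
f 9 10 3
f 10 1 11
f 10 11 3
f 11 1 12
f 11 12 3
f 12 1 13
f 12 13 3
f 13 1 14
f 13 14 3
f 14 1 15
f 14 15 3
f 15 1 16
f 15 16 3
f 16 1 2
f 16 2 3
f 18 17 20
f 18 20 19
f 20 17 21
f 20 21 19
f 21 17 22
f 21 22 19
f 22 17 23
f 22 23 19
f 23 17 24
f 23 24 19
f 24 17 25
f 24 25 19
f 25 17 26
f 25 26 19
f 26 17 27
f 26 27 19
f 27 17 28
f 27 28 19
f 28 17 18
f 28 18 19
f 29 40 34
f 29 34 30
f 29 30 36
f 29 36 39
f 29 39 40
f 30 34 38
f 34 40 33
f 40 39 31
f 39 36 35
f 36 30 37
f 32 38 33
f 32 33 31
f 32 31 35
f 32 35 37
f 32 37 38
f 33 38 34
f 31 33 40
f 35 31 39
f 37 35 36
f 38 37 30
f 42 41 45
f 42 45 43
f 43 45 46
f 43 46 44
f 45 41 47
f 45 47 46
f 46 47 48
f 46 48 44
f 47 41 49
f 47 49 48
f 48 49 50
f 48 50 44
f 49 41 51
f 49 51 50
f 50 51 52
f 50 52 44
f 51 41 53
f 51 53 52
f 52 53 54
f 52 54 44
f 53 41 55
f 53 55 54
f 54 55 56
f 54 56 44
f 55 41 57
f 55 57 56
f 56 57 58
f 56 58 44
f 57 41 59
f 57 59 58
f 58 59 60
f 58 60 44
f 59 41 61
f 59 61 60
f 60 61 62
f 60 62 44
f 61 41 63
f 61 63 62
f 62 63 64
f 62 64 44
f 63 41 65
f 63 65 64
f 64 65 66
f 64 66 44
f 65 41 67
f 65 67 66
f 66 67 68
f 66 68 44
f 67 41 69
f 67 69 68
f 68 69 70
f 68 70 44
f 69 41 71
f 69 71 70
f 70 71 72
f 70 72 44
f 71 41 42
f 71 42 72
f 72 42 43
f 72 43 44



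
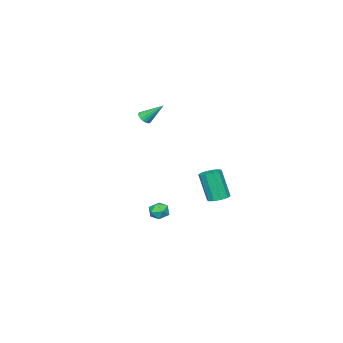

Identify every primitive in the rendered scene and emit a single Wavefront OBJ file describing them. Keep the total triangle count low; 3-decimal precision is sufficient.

v 1.12 1.079 -1.068
v 1.747 1.233 -1.26
v 1.133 0.207 -1.72
v 1.76 0.361 -1.912
v 1.643 0.149 -1.284
v 1.635 0.688 -0.881
v 1.245 0.752 -2.099
v 1.237 1.291 -1.696
v 1.824 1.03 -1.897
v 2.07 0.658 -1.394
v 0.81 0.782 -1.586
v 1.056 0.41 -1.083
v -3.31 -4.303 2.921
v -3.057 -4.564 3.278
v -3.81 -3.257 4.039
v -2.894 -4.4 3.198
v -2.826 -4.215 3.055
v -2.87 -4.049 2.881
v -3.014 -3.942 2.716
v -3.226 -3.917 2.598
v -3.458 -3.98 2.554
v -3.656 -4.118 2.594
v -3.774 -4.297 2.709
v -3.787 -4.478 2.872
v -3.69 -4.619 3.047
v -3.507 -4.687 3.193
v -3.278 -4.667 3.276
v 0.518 4.219 0.25
v 1.142 4.016 0.183
v 1.126 3.378 1.984
v 0.502 3.581 2.05
v 1.149 4.4 0.32
v 1.133 3.762 2.12
v 0.914 4.715 0.429
v 0.898 4.077 2.23
v 0.529 4.841 0.47
v 0.513 4.203 2.271
v 0.139 4.729 0.427
v 0.123 4.091 2.228
v -0.106 4.422 0.316
v -0.122 3.784 2.117
v -0.113 4.038 0.18
v -0.129 3.4 1.98
v 0.122 3.723 0.07
v 0.106 3.085 1.871
v 0.507 3.597 0.029
v 0.491 2.959 1.83
v 0.897 3.709 0.072
v 0.881 3.071 1.873
f 1 12 6
f 1 6 2
f 1 2 8
f 1 8 11
f 1 11 12
f 2 6 10
f 6 12 5
f 12 11 3
f 11 8 7
f 8 2 9
f 4 10 5
f 4 5 3
f 4 3 7
f 4 7 9
f 4 9 10
f 5 10 6
f 3 5 12
f 7 3 11
f 9 7 8
f 10 9 2
f 14 13 16
f 14 16 15
f 16 13 17
f 16 17 15
f 17 13 18
f 17 18 15
f 18 13 19
f 18 19 15
f 19 13 20
f 19 20 15
f 20 13 21
f 20 21 15
f 21 13 22
f 21 22 15
f 22 13 23
f 22 23 15
f 23 13 24
f 23 24 15
f 24 13 25
f 24 25 15
f 25 13 26
f 25 26 15
f 26 13 27
f 26 27 15
f 27 13 14
f 27 14 15
f 29 28 32
f 29 32 30
f 30 32 33
f 30 33 31
f 32 28 34
f 32 34 33
f 33 34 35
f 33 35 31
f 34 28 36
f 34 36 35
f 35 36 37
f 35 37 31
f 36 28 38
f 36 38 37
f 37 38 39
f 37 39 31
f 38 28 40
f 38 40 39
f 39 40 41
f 39 41 31
f 40 28 42
f 40 42 41
f 41 42 43
f 41 43 31
f 42 28 44
f 42 44 43
f 43 44 45
f 43 45 31
f 44 28 46
f 44 46 45
f 45 46 47
f 45 47 31
f 46 28 48
f 46 48 47
f 47 48 49
f 47 49 31
f 48 28 29
f 48 29 49
f 49 29 30
f 49 30 31



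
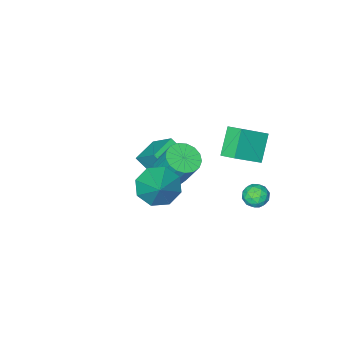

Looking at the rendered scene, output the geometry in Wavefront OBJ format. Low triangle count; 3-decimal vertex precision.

v -3.047 2.537 -1.299
v -2.445 2.18 -1.443
v -3.655 1.56 -1.417
v -3.053 1.203 -1.561
v -3.169 1.457 -0.903
v -2.793 2.061 -0.83
v -3.307 1.679 -2.03
v -2.931 2.283 -1.957
v -2.606 1.649 -1.895
v -2.52 1.512 -1.198
v -3.58 2.228 -1.662
v -3.494 2.091 -0.965
v -2.692 2.444 -1.361
v -3.408 1.296 -1.499
v -3.476 1.445 -1.112
v -3.122 1.235 -1.197
v -2.897 2.374 -1
v -2.543 2.164 -1.085
v -2.969 1.74 -0.768
v -3.557 1.576 -1.775
v -3.203 1.366 -1.86
v -2.978 2.505 -1.663
v -2.624 2.295 -1.748
v -3.131 2 -2.092
v -2.433 1.922 -1.711
v -2.791 1.348 -1.78
v -2.94 1.628 -2.056
v -2.719 1.983 -2.013
v -2.383 1.842 -1.302
v -2.74 1.267 -1.371
v -2.809 1.417 -0.984
v -2.587 1.772 -0.941
v -2.477 1.53 -1.567
v -3.36 2.473 -1.489
v -3.717 1.898 -1.558
v -3.513 1.968 -1.919
v -3.291 2.323 -1.876
v -3.309 2.392 -1.08
v -3.667 1.818 -1.149
v -3.381 1.757 -0.847
v -3.16 2.112 -0.804
v -3.623 2.21 -1.293
v 1.103 0.617 2.155
v 1.9 0.326 2.387
v 1.755 1.111 3.876
v 0.957 1.403 3.645
v 1.978 0.696 2.2
v 1.833 1.481 3.689
v 1.855 1.047 2.002
v 1.71 1.832 3.492
v 1.56 1.3 1.84
v 1.415 2.085 3.33
v 1.16 1.397 1.75
v 1.015 2.182 3.24
v 0.747 1.315 1.753
v 0.602 2.1 3.243
v 0.415 1.073 1.848
v 0.27 1.858 3.337
v 0.241 0.727 2.013
v 0.096 1.512 3.503
v 0.264 0.356 2.211
v 0.119 1.141 3.701
v 0.48 0.045 2.396
v 0.334 0.83 3.886
v 0.837 -0.135 2.526
v 0.692 0.65 4.016
v 1.256 -0.143 2.571
v 1.111 0.642 4.06
v 1.64 0.024 2.521
v 1.494 0.809 4.01
v -2.44 0.406 3.231
v -2.578 1.243 3.587
v -3.931 0.624 2.14
v -4.069 1.461 2.497
v -1.491 1.059 2.063
v -1.629 1.896 2.42
v -2.982 1.277 0.973
v -3.12 2.114 1.329
v -2.248 -2.87 -2.529
v -1.568 -4.241 -0.991
v -2.339 -1.525 -1.291
v -1.66 -2.896 0.247
v -0.92 -2.524 -2.807
v -0.241 -3.895 -1.269
v -1.012 -1.179 -1.569
v -0.332 -2.55 -0.031
v 2.859 1.987 3.167
v 3.523 2.306 2.378
v 3.661 3.153 4.313
v 2.829 2.754 2.408
v 2.153 2.753 2.883
v 1.89 2.303 3.524
v 2.195 1.668 3.957
v 2.889 1.22 3.927
v 3.566 1.222 3.452
v 3.829 1.671 2.811
f 1 38 17
f 38 12 41
f 17 41 6
f 38 41 17
f 1 17 13
f 17 6 18
f 13 18 2
f 17 18 13
f 1 13 22
f 13 2 23
f 22 23 8
f 13 23 22
f 1 22 34
f 22 8 37
f 34 37 11
f 22 37 34
f 1 34 38
f 34 11 42
f 38 42 12
f 34 42 38
f 2 18 29
f 18 6 32
f 29 32 10
f 18 32 29
f 6 41 19
f 41 12 40
f 19 40 5
f 41 40 19
f 12 42 39
f 42 11 35
f 39 35 3
f 42 35 39
f 11 37 36
f 37 8 24
f 36 24 7
f 37 24 36
f 8 23 28
f 23 2 25
f 28 25 9
f 23 25 28
f 4 30 16
f 30 10 31
f 16 31 5
f 30 31 16
f 4 16 14
f 16 5 15
f 14 15 3
f 16 15 14
f 4 14 21
f 14 3 20
f 21 20 7
f 14 20 21
f 4 21 26
f 21 7 27
f 26 27 9
f 21 27 26
f 4 26 30
f 26 9 33
f 30 33 10
f 26 33 30
f 5 31 19
f 31 10 32
f 19 32 6
f 31 32 19
f 3 15 39
f 15 5 40
f 39 40 12
f 15 40 39
f 7 20 36
f 20 3 35
f 36 35 11
f 20 35 36
f 9 27 28
f 27 7 24
f 28 24 8
f 27 24 28
f 10 33 29
f 33 9 25
f 29 25 2
f 33 25 29
f 44 43 47
f 44 47 45
f 45 47 48
f 45 48 46
f 47 43 49
f 47 49 48
f 48 49 50
f 48 50 46
f 49 43 51
f 49 51 50
f 50 51 52
f 50 52 46
f 51 43 53
f 51 53 52
f 52 53 54
f 52 54 46
f 53 43 55
f 53 55 54
f 54 55 56
f 54 56 46
f 55 43 57
f 55 57 56
f 56 57 58
f 56 58 46
f 57 43 59
f 57 59 58
f 58 59 60
f 58 60 46
f 59 43 61
f 59 61 60
f 60 61 62
f 60 62 46
f 61 43 63
f 61 63 62
f 62 63 64
f 62 64 46
f 63 43 65
f 63 65 64
f 64 65 66
f 64 66 46
f 65 43 67
f 65 67 66
f 66 67 68
f 66 68 46
f 67 43 69
f 67 69 68
f 68 69 70
f 68 70 46
f 69 43 44
f 69 44 70
f 70 44 45
f 70 45 46
f 72 74 71
f 75 72 71
f 71 74 73
f 73 75 71
f 72 78 74
f 76 72 75
f 76 78 72
f 74 78 73
f 77 75 73
f 73 78 77
f 77 76 75
f 78 76 77
f 80 82 79
f 83 80 79
f 79 82 81
f 81 83 79
f 80 86 82
f 84 80 83
f 84 86 80
f 82 86 81
f 85 83 81
f 81 86 85
f 85 84 83
f 86 84 85
f 88 87 90
f 88 90 89
f 90 87 91
f 90 91 89
f 91 87 92
f 91 92 89
f 92 87 93
f 92 93 89
f 93 87 94
f 93 94 89
f 94 87 95
f 94 95 89
f 95 87 96
f 95 96 89
f 96 87 88
f 96 88 89



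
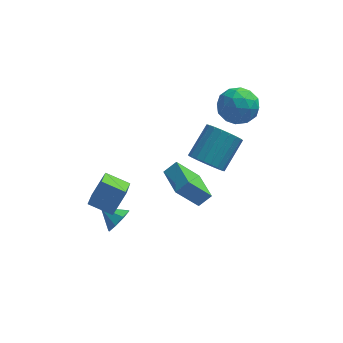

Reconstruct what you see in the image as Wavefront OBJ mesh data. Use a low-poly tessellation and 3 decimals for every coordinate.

v 1.113 -0.754 2.341
v 1.437 -0.227 1.493
v 2.351 1.202 2.731
v 2.027 0.674 3.579
v 1.048 -0.044 1.57
v 1.962 1.384 2.808
v 0.67 0.015 1.78
v 1.584 1.444 3.019
v 0.369 -0.058 2.088
v 1.283 1.37 3.326
v 0.196 -0.252 2.439
v 1.11 1.176 3.677
v 0.182 -0.533 2.773
v 1.096 0.896 4.011
v 0.329 -0.852 3.032
v 1.243 0.577 4.271
v 0.611 -1.154 3.172
v 1.526 0.275 4.411
v 0.98 -1.387 3.168
v 1.895 0.042 4.407
v 1.373 -1.51 3.021
v 2.287 -0.082 4.26
v 1.72 -1.503 2.757
v 2.634 -0.075 3.995
v 1.962 -1.367 2.42
v 2.876 0.062 3.659
v 2.058 -1.124 2.07
v 2.972 0.304 3.308
v 1.99 -0.818 1.767
v 2.904 0.611 3.005
v 1.77 -0.5 1.562
v 2.684 0.928 2.801
v 2.503 4.949 2.648
v 3.029 4.249 1.784
v 2.391 3.371 3.856
v 2.917 2.671 2.992
v 3.573 3.541 3.563
v 3.643 4.516 2.816
v 1.777 3.104 2.824
v 1.847 4.079 2.077
v 2.581 3.109 1.892
v 3.691 3.379 2.349
v 1.729 4.241 3.291
v 2.839 4.511 3.748
v 2.776 4.737 2.11
v 2.644 2.883 3.53
v 3.029 3.394 3.866
v 3.339 2.983 3.358
v 3.137 4.894 2.717
v 3.446 4.483 2.208
v 3.766 4.067 3.254
v 1.974 3.137 3.432
v 2.283 2.726 2.923
v 2.081 4.637 2.282
v 2.391 4.226 1.774
v 1.654 3.553 2.386
v 2.822 3.656 1.666
v 2.756 2.729 2.376
v 2.086 2.983 2.277
v 2.127 3.556 1.838
v 3.474 3.815 1.934
v 3.408 2.887 2.644
v 3.794 3.399 2.98
v 3.835 3.972 2.541
v 3.21 3.145 1.998
v 2.012 4.733 2.996
v 1.946 3.805 3.706
v 1.585 3.648 3.099
v 1.626 4.221 2.66
v 2.664 4.891 3.264
v 2.598 3.964 3.974
v 3.293 4.064 3.802
v 3.334 4.637 3.363
v 2.21 4.475 3.642
v -3.409 -1.174 -2.483
v -2.866 -0.92 -1.839
v -4.371 -0.706 -1.857
v -2.944 -0.446 -2.311
v -3.294 -0.399 -2.885
v -3.711 -0.805 -3.223
v -3.951 -1.427 -3.128
v -3.874 -1.901 -2.655
v -3.523 -1.948 -2.082
v -3.106 -1.542 -1.744
v -4.698 -2.005 0.706
v -4.782 -3.479 1.487
v -4.014 -1.374 1.971
v -4.098 -2.848 2.751
v -3.422 -2.352 0.189
v -3.506 -3.826 0.969
v -2.738 -1.721 1.453
v -2.822 -3.195 2.234
v -0.441 -1.362 0.397
v 0.23 -1.062 0.984
v -1.13 0.436 0.265
v -0.46 0.736 0.852
v 0.76 -1.016 -1.152
v 1.43 -0.716 -0.565
v 0.07 0.782 -1.284
v 0.741 1.082 -0.697
f 2 1 5
f 2 5 3
f 3 5 6
f 3 6 4
f 5 1 7
f 5 7 6
f 6 7 8
f 6 8 4
f 7 1 9
f 7 9 8
f 8 9 10
f 8 10 4
f 9 1 11
f 9 11 10
f 10 11 12
f 10 12 4
f 11 1 13
f 11 13 12
f 12 13 14
f 12 14 4
f 13 1 15
f 13 15 14
f 14 15 16
f 14 16 4
f 15 1 17
f 15 17 16
f 16 17 18
f 16 18 4
f 17 1 19
f 17 19 18
f 18 19 20
f 18 20 4
f 19 1 21
f 19 21 20
f 20 21 22
f 20 22 4
f 21 1 23
f 21 23 22
f 22 23 24
f 22 24 4
f 23 1 25
f 23 25 24
f 24 25 26
f 24 26 4
f 25 1 27
f 25 27 26
f 26 27 28
f 26 28 4
f 27 1 29
f 27 29 28
f 28 29 30
f 28 30 4
f 29 1 31
f 29 31 30
f 30 31 32
f 30 32 4
f 31 1 2
f 31 2 32
f 32 2 3
f 32 3 4
f 33 70 49
f 70 44 73
f 49 73 38
f 70 73 49
f 33 49 45
f 49 38 50
f 45 50 34
f 49 50 45
f 33 45 54
f 45 34 55
f 54 55 40
f 45 55 54
f 33 54 66
f 54 40 69
f 66 69 43
f 54 69 66
f 33 66 70
f 66 43 74
f 70 74 44
f 66 74 70
f 34 50 61
f 50 38 64
f 61 64 42
f 50 64 61
f 38 73 51
f 73 44 72
f 51 72 37
f 73 72 51
f 44 74 71
f 74 43 67
f 71 67 35
f 74 67 71
f 43 69 68
f 69 40 56
f 68 56 39
f 69 56 68
f 40 55 60
f 55 34 57
f 60 57 41
f 55 57 60
f 36 62 48
f 62 42 63
f 48 63 37
f 62 63 48
f 36 48 46
f 48 37 47
f 46 47 35
f 48 47 46
f 36 46 53
f 46 35 52
f 53 52 39
f 46 52 53
f 36 53 58
f 53 39 59
f 58 59 41
f 53 59 58
f 36 58 62
f 58 41 65
f 62 65 42
f 58 65 62
f 37 63 51
f 63 42 64
f 51 64 38
f 63 64 51
f 35 47 71
f 47 37 72
f 71 72 44
f 47 72 71
f 39 52 68
f 52 35 67
f 68 67 43
f 52 67 68
f 41 59 60
f 59 39 56
f 60 56 40
f 59 56 60
f 42 65 61
f 65 41 57
f 61 57 34
f 65 57 61
f 76 75 78
f 76 78 77
f 78 75 79
f 78 79 77
f 79 75 80
f 79 80 77
f 80 75 81
f 80 81 77
f 81 75 82
f 81 82 77
f 82 75 83
f 82 83 77
f 83 75 84
f 83 84 77
f 84 75 76
f 84 76 77
f 86 88 85
f 89 86 85
f 85 88 87
f 87 89 85
f 86 92 88
f 90 86 89
f 90 92 86
f 88 92 87
f 91 89 87
f 87 92 91
f 91 90 89
f 92 90 91
f 94 96 93
f 97 94 93
f 93 96 95
f 95 97 93
f 94 100 96
f 98 94 97
f 98 100 94
f 96 100 95
f 99 97 95
f 95 100 99
f 99 98 97
f 100 98 99



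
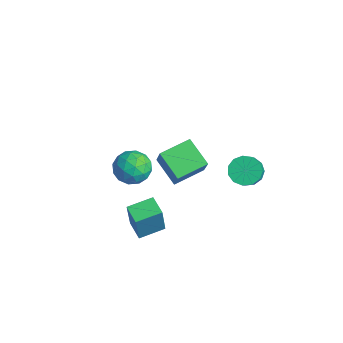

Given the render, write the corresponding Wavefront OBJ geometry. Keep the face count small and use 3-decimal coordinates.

v 1.026 -2.54 3.624
v 1.943 -2.092 3.261
v 1.957 -3.768 4.459
v 2.874 -3.32 4.096
v 2.271 -2.8 4.83
v 1.695 -2.041 4.314
v 2.205 -3.819 3.406
v 1.629 -3.06 2.89
v 2.671 -2.882 3.126
v 2.712 -2.252 4.006
v 1.188 -3.608 3.714
v 1.229 -2.978 4.594
v 1.403 -2.208 3.369
v 2.497 -3.652 4.351
v 2.143 -3.346 4.782
v 2.682 -3.083 4.569
v 1.257 -2.179 3.988
v 1.796 -1.915 3.775
v 1.989 -2.331 4.697
v 2.104 -3.945 3.945
v 2.643 -3.681 3.732
v 1.218 -2.777 3.151
v 1.757 -2.514 2.938
v 1.911 -3.529 3.023
v 2.369 -2.409 3.077
v 2.917 -3.131 3.567
v 2.524 -3.424 3.162
v 2.185 -2.978 2.858
v 2.393 -2.039 3.594
v 2.941 -2.761 4.085
v 2.586 -2.455 4.516
v 2.248 -2.009 4.213
v 2.822 -2.504 3.515
v 0.959 -3.099 3.635
v 1.507 -3.821 4.126
v 1.652 -3.851 3.507
v 1.314 -3.405 3.204
v 0.983 -2.729 4.153
v 1.531 -3.451 4.643
v 1.715 -2.882 4.862
v 1.376 -2.436 4.558
v 1.078 -3.356 4.205
v -0.077 -2.196 -3.135
v 0.392 -2.589 -1.084
v 0.009 -0.692 -2.867
v 0.478 -1.085 -0.816
v 1.082 -2.215 -3.404
v 1.551 -2.608 -1.353
v 1.168 -0.711 -3.136
v 1.637 -1.104 -1.085
v 1.245 4.123 -0.069
v 1.71 4.927 -0.02
v 2.981 4.101 1.477
v 2.515 3.297 1.429
v 1.321 4.96 0.329
v 2.591 4.135 1.826
v 0.907 4.728 0.552
v 2.178 3.902 2.049
v 0.601 4.304 0.578
v 1.871 3.478 2.075
v 0.499 3.822 0.398
v 1.769 2.996 1.896
v 0.634 3.436 0.071
v 1.904 2.61 1.568
v 0.963 3.268 -0.301
v 2.233 2.442 1.196
v 1.381 3.371 -0.599
v 2.652 2.545 0.898
v 1.756 3.713 -0.728
v 3.027 2.888 0.769
v 1.969 4.185 -0.649
v 3.239 3.36 0.849
v 1.952 4.638 -0.385
v 3.222 3.812 1.113
v -1.583 1.16 -2.499
v -3.163 0.847 -1.511
v -1.69 3.03 -2.079
v -3.271 2.717 -1.09
v -0.529 0.863 -0.91
v -2.11 0.55 0.079
v -0.637 2.733 -0.489
v -2.217 2.42 0.499
f 1 38 17
f 38 12 41
f 17 41 6
f 38 41 17
f 1 17 13
f 17 6 18
f 13 18 2
f 17 18 13
f 1 13 22
f 13 2 23
f 22 23 8
f 13 23 22
f 1 22 34
f 22 8 37
f 34 37 11
f 22 37 34
f 1 34 38
f 34 11 42
f 38 42 12
f 34 42 38
f 2 18 29
f 18 6 32
f 29 32 10
f 18 32 29
f 6 41 19
f 41 12 40
f 19 40 5
f 41 40 19
f 12 42 39
f 42 11 35
f 39 35 3
f 42 35 39
f 11 37 36
f 37 8 24
f 36 24 7
f 37 24 36
f 8 23 28
f 23 2 25
f 28 25 9
f 23 25 28
f 4 30 16
f 30 10 31
f 16 31 5
f 30 31 16
f 4 16 14
f 16 5 15
f 14 15 3
f 16 15 14
f 4 14 21
f 14 3 20
f 21 20 7
f 14 20 21
f 4 21 26
f 21 7 27
f 26 27 9
f 21 27 26
f 4 26 30
f 26 9 33
f 30 33 10
f 26 33 30
f 5 31 19
f 31 10 32
f 19 32 6
f 31 32 19
f 3 15 39
f 15 5 40
f 39 40 12
f 15 40 39
f 7 20 36
f 20 3 35
f 36 35 11
f 20 35 36
f 9 27 28
f 27 7 24
f 28 24 8
f 27 24 28
f 10 33 29
f 33 9 25
f 29 25 2
f 33 25 29
f 44 46 43
f 47 44 43
f 43 46 45
f 45 47 43
f 44 50 46
f 48 44 47
f 48 50 44
f 46 50 45
f 49 47 45
f 45 50 49
f 49 48 47
f 50 48 49
f 52 51 55
f 52 55 53
f 53 55 56
f 53 56 54
f 55 51 57
f 55 57 56
f 56 57 58
f 56 58 54
f 57 51 59
f 57 59 58
f 58 59 60
f 58 60 54
f 59 51 61
f 59 61 60
f 60 61 62
f 60 62 54
f 61 51 63
f 61 63 62
f 62 63 64
f 62 64 54
f 63 51 65
f 63 65 64
f 64 65 66
f 64 66 54
f 65 51 67
f 65 67 66
f 66 67 68
f 66 68 54
f 67 51 69
f 67 69 68
f 68 69 70
f 68 70 54
f 69 51 71
f 69 71 70
f 70 71 72
f 70 72 54
f 71 51 73
f 71 73 72
f 72 73 74
f 72 74 54
f 73 51 52
f 73 52 74
f 74 52 53
f 74 53 54
f 76 78 75
f 79 76 75
f 75 78 77
f 77 79 75
f 76 82 78
f 80 76 79
f 80 82 76
f 78 82 77
f 81 79 77
f 77 82 81
f 81 80 79
f 82 80 81



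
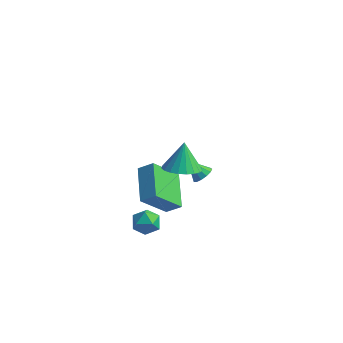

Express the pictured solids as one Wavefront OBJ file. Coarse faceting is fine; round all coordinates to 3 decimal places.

v 0.636 3.561 -3.756
v 0.997 3.905 -3.387
v -0.236 3.559 -2.904
v 0.809 4.129 -3.578
v 0.567 4.174 -3.825
v 0.347 4.024 -4.051
v 0.218 3.727 -4.183
v 0.223 3.377 -4.18
v 0.358 3.087 -4.042
v 0.582 2.946 -3.814
v 0.823 3.001 -3.567
v 1.005 3.234 -3.38
v 1.07 3.571 -3.313
v 0.502 -1.52 -3.001
v 0.999 -2.141 -2.924
v -0.419 -2.179 -2.376
v 0.078 -2.8 -2.299
v 0.216 -2.125 -1.894
v 0.785 -1.718 -2.281
v -0.205 -2.602 -3.019
v 0.364 -2.195 -3.406
v 0.562 -2.81 -2.935
v 0.822 -2.515 -2.24
v -0.242 -1.805 -3.06
v 0.018 -1.51 -2.365
v 2.066 -1.869 2.13
v 2.638 -2.542 2.531
v 1.874 -1.211 3.51
v 2.903 -2.255 2.432
v 3.024 -1.902 2.28
v 2.979 -1.542 2.102
v 2.777 -1.239 1.93
v 2.451 -1.045 1.792
v 2.059 -0.994 1.712
v 1.668 -1.093 1.705
v 1.346 -1.327 1.772
v 1.149 -1.654 1.9
v 1.11 -2.019 2.068
v 1.236 -2.357 2.248
v 1.507 -2.611 2.406
v 1.873 -2.737 2.517
v 2.274 -2.713 2.562
v -0.973 -0.32 -3.165
v -0.208 -0.115 -2.588
v -1.984 1.423 -2.446
v -1.218 1.629 -1.869
v -0.102 0.831 -4.731
v 0.664 1.037 -4.154
v -1.112 2.575 -4.012
v -0.347 2.78 -3.435
f 2 1 4
f 2 4 3
f 4 1 5
f 4 5 3
f 5 1 6
f 5 6 3
f 6 1 7
f 6 7 3
f 7 1 8
f 7 8 3
f 8 1 9
f 8 9 3
f 9 1 10
f 9 10 3
f 10 1 11
f 10 11 3
f 11 1 12
f 11 12 3
f 12 1 13
f 12 13 3
f 13 1 2
f 13 2 3
f 14 25 19
f 14 19 15
f 14 15 21
f 14 21 24
f 14 24 25
f 15 19 23
f 19 25 18
f 25 24 16
f 24 21 20
f 21 15 22
f 17 23 18
f 17 18 16
f 17 16 20
f 17 20 22
f 17 22 23
f 18 23 19
f 16 18 25
f 20 16 24
f 22 20 21
f 23 22 15
f 27 26 29
f 27 29 28
f 29 26 30
f 29 30 28
f 30 26 31
f 30 31 28
f 31 26 32
f 31 32 28
f 32 26 33
f 32 33 28
f 33 26 34
f 33 34 28
f 34 26 35
f 34 35 28
f 35 26 36
f 35 36 28
f 36 26 37
f 36 37 28
f 37 26 38
f 37 38 28
f 38 26 39
f 38 39 28
f 39 26 40
f 39 40 28
f 40 26 41
f 40 41 28
f 41 26 42
f 41 42 28
f 42 26 27
f 42 27 28
f 44 46 43
f 47 44 43
f 43 46 45
f 45 47 43
f 44 50 46
f 48 44 47
f 48 50 44
f 46 50 45
f 49 47 45
f 45 50 49
f 49 48 47
f 50 48 49



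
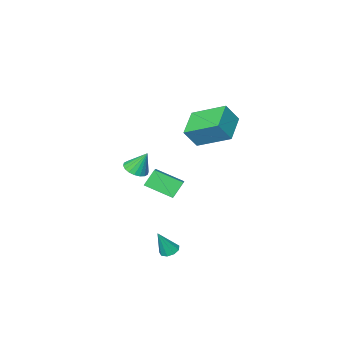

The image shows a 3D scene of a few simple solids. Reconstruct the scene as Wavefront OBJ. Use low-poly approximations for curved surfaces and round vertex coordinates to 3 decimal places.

v -2.291 -1.806 3.344
v -1.614 -1.977 4.368
v -3.227 -0.212 4.23
v -2.55 -0.383 5.254
v -1.09 -0.757 2.726
v -0.413 -0.928 3.75
v -2.026 0.837 3.612
v -1.349 0.666 4.636
v 2.945 2.849 -1.558
v 3.306 2.53 -1.754
v 3.535 2.731 -0.282
v 3.417 2.867 -1.774
v 3.308 3.196 -1.693
v 3.028 3.362 -1.549
v 2.71 3.288 -1.409
v 2.502 3.008 -1.338
v 2.501 2.654 -1.37
v 2.708 2.391 -1.49
v 3.026 2.342 -1.642
v 0.283 -4.183 -0.015
v 0.881 -4.432 0.275
v -0.103 -3.697 1.195
v 0.963 -4.14 0.184
v 0.91 -3.857 0.054
v 0.733 -3.639 -0.09
v 0.466 -3.528 -0.22
v 0.164 -3.547 -0.308
v -0.116 -3.692 -0.339
v -0.316 -3.934 -0.305
v -0.398 -4.226 -0.214
v -0.345 -4.508 -0.084
v -0.168 -4.727 0.06
v 0.099 -4.838 0.189
v 0.401 -4.819 0.278
v 0.681 -4.674 0.308
v -0.977 -4.272 -0.466
v -0.162 -3.155 0.213
v -1.964 -3.13 -1.158
v -1.149 -2.014 -0.48
v -0.311 -4.226 -1.34
v 0.504 -3.11 -0.662
v -1.298 -3.085 -2.033
v -0.483 -1.968 -1.354
f 2 4 1
f 5 2 1
f 1 4 3
f 3 5 1
f 2 8 4
f 6 2 5
f 6 8 2
f 4 8 3
f 7 5 3
f 3 8 7
f 7 6 5
f 8 6 7
f 10 9 12
f 10 12 11
f 12 9 13
f 12 13 11
f 13 9 14
f 13 14 11
f 14 9 15
f 14 15 11
f 15 9 16
f 15 16 11
f 16 9 17
f 16 17 11
f 17 9 18
f 17 18 11
f 18 9 19
f 18 19 11
f 19 9 10
f 19 10 11
f 21 20 23
f 21 23 22
f 23 20 24
f 23 24 22
f 24 20 25
f 24 25 22
f 25 20 26
f 25 26 22
f 26 20 27
f 26 27 22
f 27 20 28
f 27 28 22
f 28 20 29
f 28 29 22
f 29 20 30
f 29 30 22
f 30 20 31
f 30 31 22
f 31 20 32
f 31 32 22
f 32 20 33
f 32 33 22
f 33 20 34
f 33 34 22
f 34 20 35
f 34 35 22
f 35 20 21
f 35 21 22
f 37 39 36
f 40 37 36
f 36 39 38
f 38 40 36
f 37 43 39
f 41 37 40
f 41 43 37
f 39 43 38
f 42 40 38
f 38 43 42
f 42 41 40
f 43 41 42



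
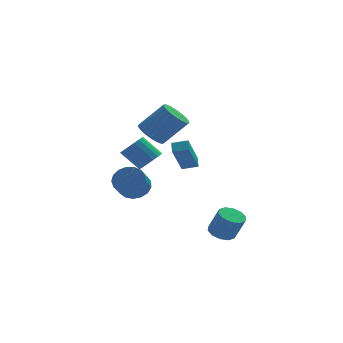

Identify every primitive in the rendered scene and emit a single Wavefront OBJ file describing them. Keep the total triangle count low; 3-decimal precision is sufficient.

v -1.213 4.068 -2.106
v -0.809 4.616 -1.332
v -1.284 3.68 -0.421
v -1.687 3.132 -1.194
v -1.264 4.799 -1.382
v -1.739 3.863 -0.47
v -1.708 4.814 -1.597
v -2.182 3.878 -0.685
v -2.038 4.659 -1.928
v -2.512 3.722 -1.017
v -2.179 4.368 -2.3
v -2.653 3.432 -1.389
v -2.098 4.008 -2.628
v -2.573 3.072 -1.717
v -1.815 3.663 -2.836
v -2.29 2.726 -1.925
v -1.394 3.41 -2.877
v -1.868 2.473 -1.965
v -0.931 3.308 -2.741
v -1.406 2.371 -1.829
v -0.533 3.38 -2.459
v -1.007 2.443 -1.548
v -0.291 3.61 -2.097
v -0.765 2.673 -1.185
v -0.259 3.945 -1.736
v -0.734 3.008 -0.825
v -0.446 4.308 -1.46
v -0.921 3.371 -0.549
v 1.093 1.031 0.279
v 0.38 -0.016 2.066
v 1.157 1.708 0.701
v 0.443 0.661 2.488
v 2.017 0.799 0.512
v 1.303 -0.248 2.299
v 2.08 1.476 0.934
v 1.367 0.429 2.721
v 2.594 -3.382 -2.954
v 3.215 -2.833 -3
v 3.726 -3.288 -1.531
v 3.106 -3.838 -1.486
v 2.811 -2.599 -2.787
v 3.322 -3.054 -1.318
v 2.325 -2.664 -2.638
v 2.836 -3.119 -1.169
v 1.941 -3.004 -2.609
v 2.452 -3.459 -1.141
v 1.807 -3.488 -2.713
v 2.319 -3.943 -1.245
v 1.974 -3.932 -2.909
v 2.485 -4.387 -1.44
v 2.378 -4.166 -3.122
v 2.889 -4.621 -1.653
v 2.864 -4.101 -3.271
v 3.375 -4.556 -1.802
v 3.248 -3.761 -3.299
v 3.759 -4.216 -1.831
v 3.381 -3.277 -3.195
v 3.893 -3.732 -1.727
v -0.939 -0.811 1.698
v -0.387 -1.042 2.302
v -1.389 -0.501 3.425
v -1.941 -0.269 2.822
v -0.283 -0.687 2.224
v -1.285 -0.145 3.348
v -0.308 -0.356 2.042
v -1.31 0.185 3.165
v -0.458 -0.116 1.792
v -1.461 0.426 2.915
v -0.704 -0.013 1.523
v -1.706 0.529 2.647
v -0.996 -0.068 1.289
v -1.998 0.474 2.413
v -1.277 -0.27 1.136
v -2.279 0.271 2.26
v -1.491 -0.579 1.095
v -2.493 -0.038 2.218
v -1.595 -0.935 1.172
v -2.597 -0.393 2.296
v -1.57 -1.265 1.355
v -2.572 -0.724 2.478
v -1.419 -1.506 1.605
v -2.422 -0.964 2.728
v -1.174 -1.609 1.873
v -2.176 -1.067 2.997
v -0.882 -1.554 2.107
v -1.884 -1.012 3.231
v -0.601 -1.351 2.26
v -1.603 -0.81 3.384
v -0.502 2.175 2.698
v 0.234 2.358 2.046
v 1.678 2.189 3.63
v 0.942 2.005 4.282
v 0.146 2.719 2.165
v 1.59 2.55 3.749
v -0.041 2.997 2.365
v 1.404 2.828 3.949
v -0.298 3.15 2.616
v 1.147 2.981 4.199
v -0.586 3.155 2.879
v 0.859 2.985 4.463
v -0.861 3.01 3.115
v 0.583 2.841 4.698
v -1.082 2.738 3.287
v 0.363 2.569 4.871
v -1.214 2.38 3.37
v 0.23 2.211 4.953
v -1.238 1.991 3.35
v 0.206 1.822 4.934
v -1.15 1.63 3.231
v 0.294 1.461 4.815
v -0.964 1.352 3.031
v 0.481 1.183 4.615
v -0.707 1.199 2.781
v 0.738 1.03 4.364
v -0.419 1.195 2.517
v 1.026 1.025 4.101
v -0.143 1.339 2.282
v 1.301 1.17 3.865
v 0.077 1.611 2.109
v 1.522 1.442 3.693
v 0.21 1.969 2.027
v 1.654 1.8 3.61
f 2 1 5
f 2 5 3
f 3 5 6
f 3 6 4
f 5 1 7
f 5 7 6
f 6 7 8
f 6 8 4
f 7 1 9
f 7 9 8
f 8 9 10
f 8 10 4
f 9 1 11
f 9 11 10
f 10 11 12
f 10 12 4
f 11 1 13
f 11 13 12
f 12 13 14
f 12 14 4
f 13 1 15
f 13 15 14
f 14 15 16
f 14 16 4
f 15 1 17
f 15 17 16
f 16 17 18
f 16 18 4
f 17 1 19
f 17 19 18
f 18 19 20
f 18 20 4
f 19 1 21
f 19 21 20
f 20 21 22
f 20 22 4
f 21 1 23
f 21 23 22
f 22 23 24
f 22 24 4
f 23 1 25
f 23 25 24
f 24 25 26
f 24 26 4
f 25 1 27
f 25 27 26
f 26 27 28
f 26 28 4
f 27 1 2
f 27 2 28
f 28 2 3
f 28 3 4
f 30 32 29
f 33 30 29
f 29 32 31
f 31 33 29
f 30 36 32
f 34 30 33
f 34 36 30
f 32 36 31
f 35 33 31
f 31 36 35
f 35 34 33
f 36 34 35
f 38 37 41
f 38 41 39
f 39 41 42
f 39 42 40
f 41 37 43
f 41 43 42
f 42 43 44
f 42 44 40
f 43 37 45
f 43 45 44
f 44 45 46
f 44 46 40
f 45 37 47
f 45 47 46
f 46 47 48
f 46 48 40
f 47 37 49
f 47 49 48
f 48 49 50
f 48 50 40
f 49 37 51
f 49 51 50
f 50 51 52
f 50 52 40
f 51 37 53
f 51 53 52
f 52 53 54
f 52 54 40
f 53 37 55
f 53 55 54
f 54 55 56
f 54 56 40
f 55 37 57
f 55 57 56
f 56 57 58
f 56 58 40
f 57 37 38
f 57 38 58
f 58 38 39
f 58 39 40
f 60 59 63
f 60 63 61
f 61 63 64
f 61 64 62
f 63 59 65
f 63 65 64
f 64 65 66
f 64 66 62
f 65 59 67
f 65 67 66
f 66 67 68
f 66 68 62
f 67 59 69
f 67 69 68
f 68 69 70
f 68 70 62
f 69 59 71
f 69 71 70
f 70 71 72
f 70 72 62
f 71 59 73
f 71 73 72
f 72 73 74
f 72 74 62
f 73 59 75
f 73 75 74
f 74 75 76
f 74 76 62
f 75 59 77
f 75 77 76
f 76 77 78
f 76 78 62
f 77 59 79
f 77 79 78
f 78 79 80
f 78 80 62
f 79 59 81
f 79 81 80
f 80 81 82
f 80 82 62
f 81 59 83
f 81 83 82
f 82 83 84
f 82 84 62
f 83 59 85
f 83 85 84
f 84 85 86
f 84 86 62
f 85 59 87
f 85 87 86
f 86 87 88
f 86 88 62
f 87 59 60
f 87 60 88
f 88 60 61
f 88 61 62
f 90 89 93
f 90 93 91
f 91 93 94
f 91 94 92
f 93 89 95
f 93 95 94
f 94 95 96
f 94 96 92
f 95 89 97
f 95 97 96
f 96 97 98
f 96 98 92
f 97 89 99
f 97 99 98
f 98 99 100
f 98 100 92
f 99 89 101
f 99 101 100
f 100 101 102
f 100 102 92
f 101 89 103
f 101 103 102
f 102 103 104
f 102 104 92
f 103 89 105
f 103 105 104
f 104 105 106
f 104 106 92
f 105 89 107
f 105 107 106
f 106 107 108
f 106 108 92
f 107 89 109
f 107 109 108
f 108 109 110
f 108 110 92
f 109 89 111
f 109 111 110
f 110 111 112
f 110 112 92
f 111 89 113
f 111 113 112
f 112 113 114
f 112 114 92
f 113 89 115
f 113 115 114
f 114 115 116
f 114 116 92
f 115 89 117
f 115 117 116
f 116 117 118
f 116 118 92
f 117 89 119
f 117 119 118
f 118 119 120
f 118 120 92
f 119 89 121
f 119 121 120
f 120 121 122
f 120 122 92
f 121 89 90
f 121 90 122
f 122 90 91
f 122 91 92



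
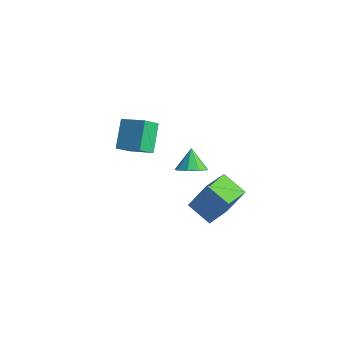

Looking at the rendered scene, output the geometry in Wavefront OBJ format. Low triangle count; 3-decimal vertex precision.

v 2.218 -2.325 -3.351
v 2.969 -1.662 -1.563
v 2.015 -0.528 -3.932
v 2.766 0.135 -2.144
v 3.734 -2.355 -3.976
v 4.485 -1.692 -2.188
v 3.531 -0.558 -4.557
v 4.282 0.105 -2.769
v 0.446 0.194 -3.379
v 1.039 0.916 -3.552
v -0.166 0.946 -2.341
v 0.503 0.978 -3.913
v -0.06 0.673 -4.024
v -0.386 0.144 -3.834
v -0.323 -0.361 -3.43
v 0.101 -0.607 -3.003
v 0.686 -0.477 -2.751
v 1.159 -0.034 -2.793
v 1.298 0.516 -3.11
v -4.122 -0.965 -3.421
v -4.859 0.396 -2.185
v -3.899 -0.047 -4.299
v -4.635 1.314 -3.064
v -2.545 -0.714 -2.756
v -3.281 0.647 -1.521
v -2.321 0.204 -3.635
v -3.058 1.565 -2.399
f 2 4 1
f 5 2 1
f 1 4 3
f 3 5 1
f 2 8 4
f 6 2 5
f 6 8 2
f 4 8 3
f 7 5 3
f 3 8 7
f 7 6 5
f 8 6 7
f 10 9 12
f 10 12 11
f 12 9 13
f 12 13 11
f 13 9 14
f 13 14 11
f 14 9 15
f 14 15 11
f 15 9 16
f 15 16 11
f 16 9 17
f 16 17 11
f 17 9 18
f 17 18 11
f 18 9 19
f 18 19 11
f 19 9 10
f 19 10 11
f 21 23 20
f 24 21 20
f 20 23 22
f 22 24 20
f 21 27 23
f 25 21 24
f 25 27 21
f 23 27 22
f 26 24 22
f 22 27 26
f 26 25 24
f 27 25 26



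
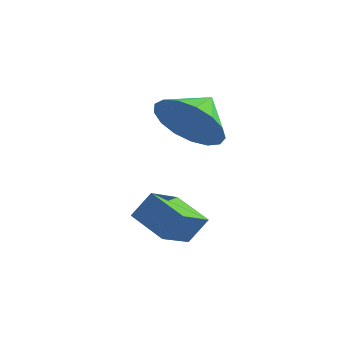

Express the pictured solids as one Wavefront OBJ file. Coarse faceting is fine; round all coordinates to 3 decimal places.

v 0.121 -4.357 -2.895
v 0.522 -3.994 -2.188
v 0.366 -3.219 -3.617
v 0.766 -2.856 -2.91
v 1.154 -4.804 -3.25
v 1.554 -4.441 -2.543
v 1.398 -3.666 -3.972
v 1.799 -3.303 -3.265
v 0.576 -1.564 -0.846
v 0.956 -2.065 0.045
v 0.804 -0.516 -0.354
v 1.377 -2.014 -0.259
v 1.614 -1.86 -0.698
v 1.613 -1.639 -1.17
v 1.375 -1.4 -1.568
v 0.954 -1.199 -1.801
v 0.445 -1.081 -1.814
v -0.033 -1.075 -1.606
v -0.372 -1.18 -1.224
v -0.494 -1.373 -0.755
v -0.371 -1.61 -0.307
v -0.031 -1.837 0.018
v 0.448 -2.001 0.145
f 2 4 1
f 5 2 1
f 1 4 3
f 3 5 1
f 2 8 4
f 6 2 5
f 6 8 2
f 4 8 3
f 7 5 3
f 3 8 7
f 7 6 5
f 8 6 7
f 10 9 12
f 10 12 11
f 12 9 13
f 12 13 11
f 13 9 14
f 13 14 11
f 14 9 15
f 14 15 11
f 15 9 16
f 15 16 11
f 16 9 17
f 16 17 11
f 17 9 18
f 17 18 11
f 18 9 19
f 18 19 11
f 19 9 20
f 19 20 11
f 20 9 21
f 20 21 11
f 21 9 22
f 21 22 11
f 22 9 23
f 22 23 11
f 23 9 10
f 23 10 11

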